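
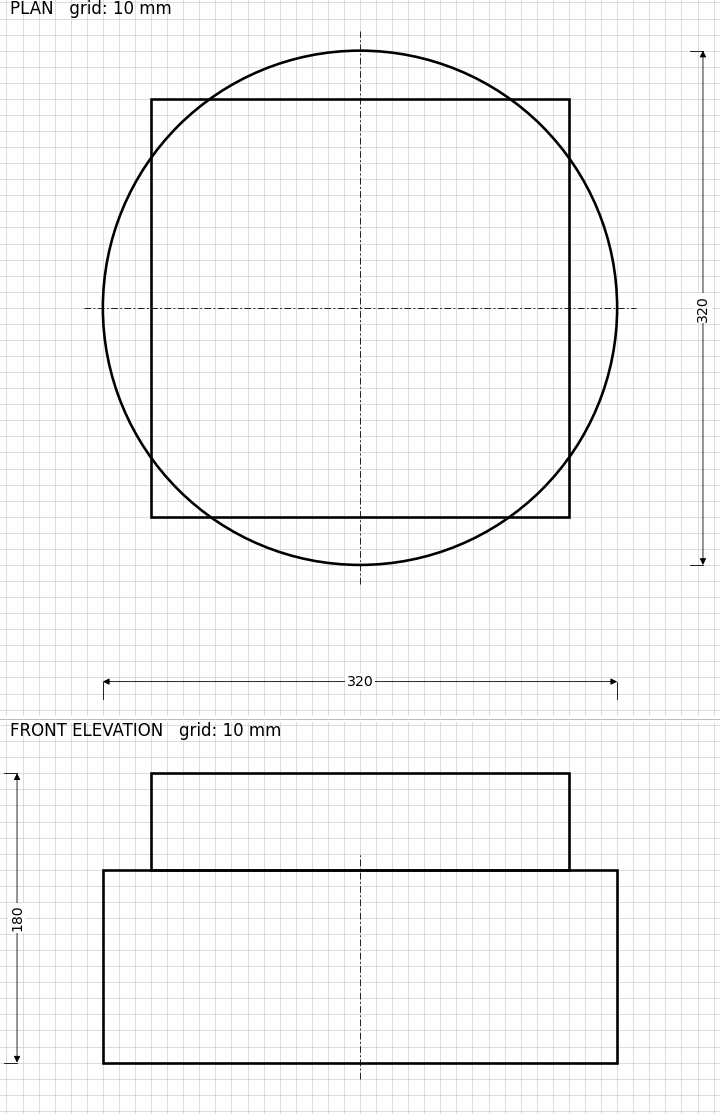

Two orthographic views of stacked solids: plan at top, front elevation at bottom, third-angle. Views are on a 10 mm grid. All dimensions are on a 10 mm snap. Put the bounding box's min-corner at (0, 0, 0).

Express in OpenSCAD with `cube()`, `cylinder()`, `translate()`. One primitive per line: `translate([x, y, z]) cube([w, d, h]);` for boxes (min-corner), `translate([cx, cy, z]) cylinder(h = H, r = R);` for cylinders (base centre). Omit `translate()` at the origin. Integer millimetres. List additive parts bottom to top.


translate([160, 160, 0]) cylinder(h = 120, r = 160);
translate([30, 30, 120]) cube([260, 260, 60]);


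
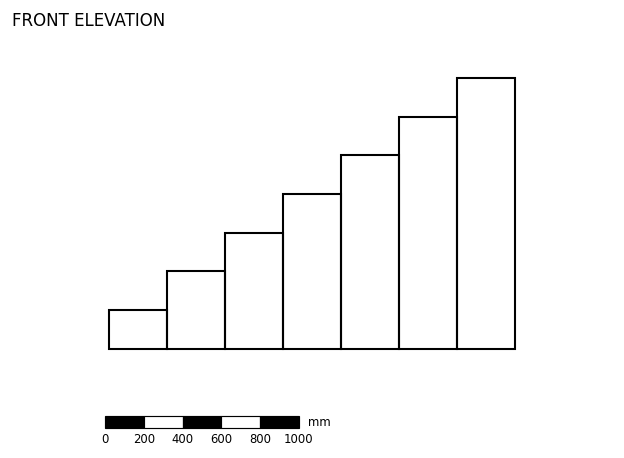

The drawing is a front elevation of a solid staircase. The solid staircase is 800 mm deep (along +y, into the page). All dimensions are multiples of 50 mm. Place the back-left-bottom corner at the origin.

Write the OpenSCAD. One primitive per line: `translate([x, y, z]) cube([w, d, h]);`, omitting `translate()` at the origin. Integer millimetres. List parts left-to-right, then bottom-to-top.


cube([300, 800, 200]);
translate([300, 0, 0]) cube([300, 800, 400]);
translate([600, 0, 0]) cube([300, 800, 600]);
translate([900, 0, 0]) cube([300, 800, 800]);
translate([1200, 0, 0]) cube([300, 800, 1000]);
translate([1500, 0, 0]) cube([300, 800, 1200]);
translate([1800, 0, 0]) cube([300, 800, 1400]);


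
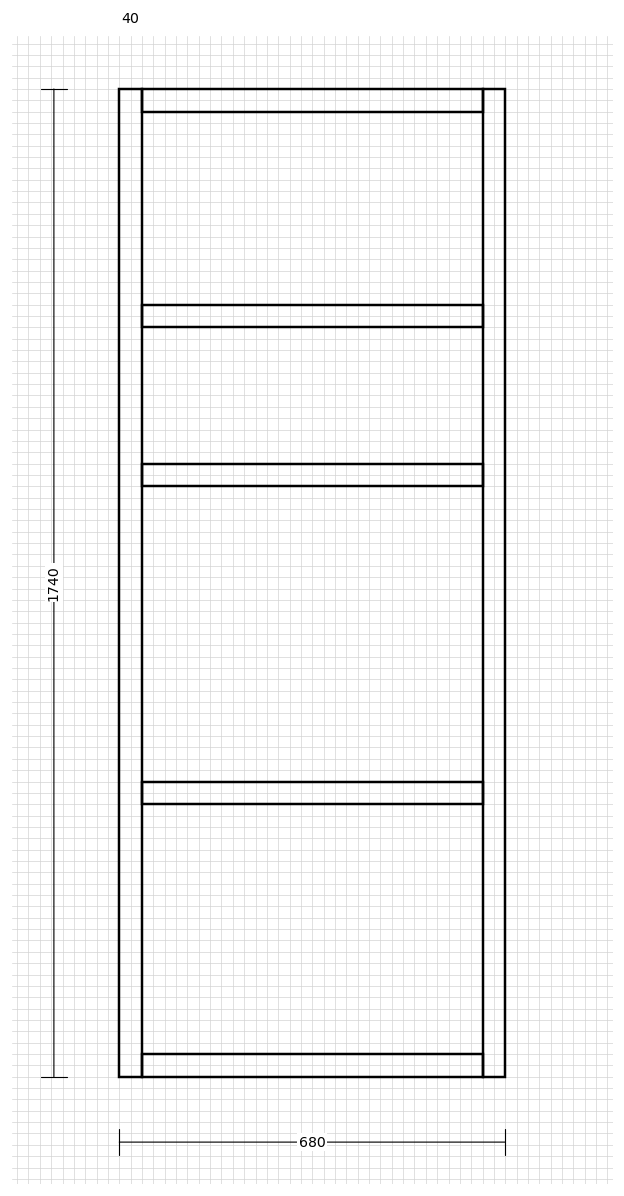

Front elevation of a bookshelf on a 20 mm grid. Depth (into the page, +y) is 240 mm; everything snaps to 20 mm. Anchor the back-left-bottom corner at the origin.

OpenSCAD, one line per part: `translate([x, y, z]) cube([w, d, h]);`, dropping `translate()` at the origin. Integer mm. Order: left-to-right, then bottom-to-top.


cube([40, 240, 1740]);
translate([40, 0, 0]) cube([600, 240, 40]);
translate([40, 0, 480]) cube([600, 240, 40]);
translate([40, 0, 1040]) cube([600, 240, 40]);
translate([40, 0, 1320]) cube([600, 240, 40]);
translate([40, 0, 1700]) cube([600, 240, 40]);
translate([640, 0, 0]) cube([40, 240, 1740]);


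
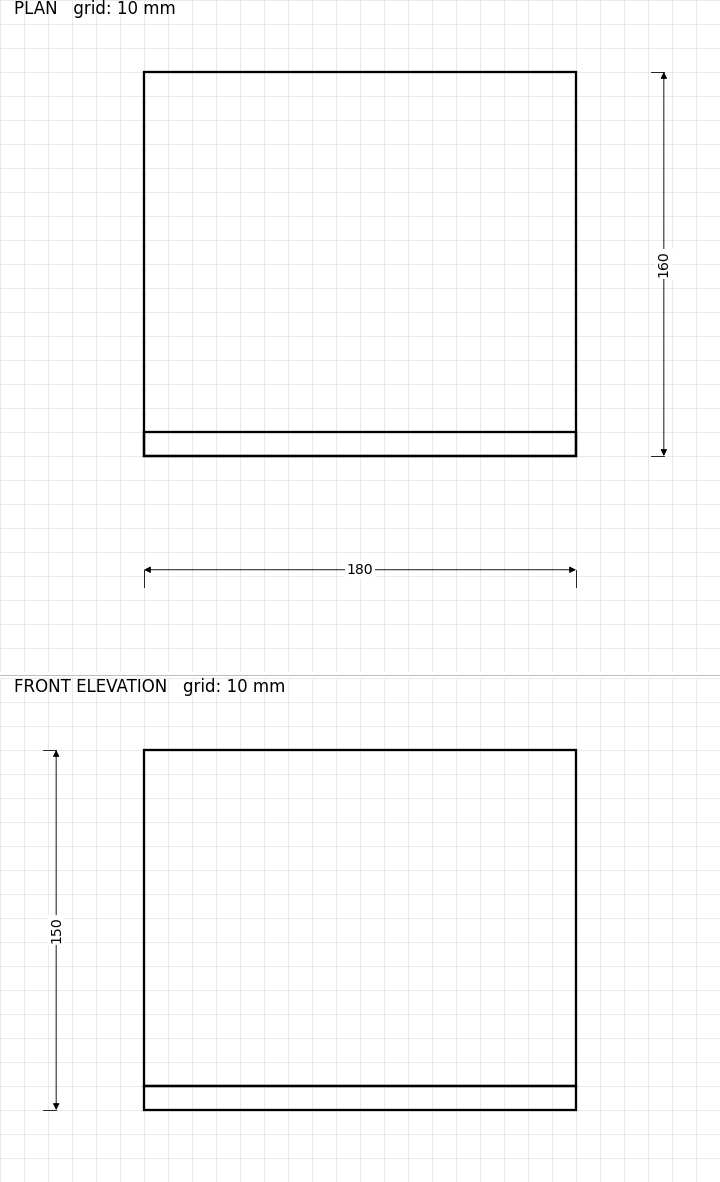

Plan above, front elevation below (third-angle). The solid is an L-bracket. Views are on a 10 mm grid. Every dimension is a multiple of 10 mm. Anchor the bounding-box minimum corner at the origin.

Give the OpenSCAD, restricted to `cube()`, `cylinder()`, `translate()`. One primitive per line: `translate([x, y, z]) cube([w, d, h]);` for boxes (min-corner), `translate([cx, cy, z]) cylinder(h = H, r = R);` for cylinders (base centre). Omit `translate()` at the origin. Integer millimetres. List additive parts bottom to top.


cube([180, 160, 10]);
translate([0, 0, 10]) cube([180, 10, 140]);


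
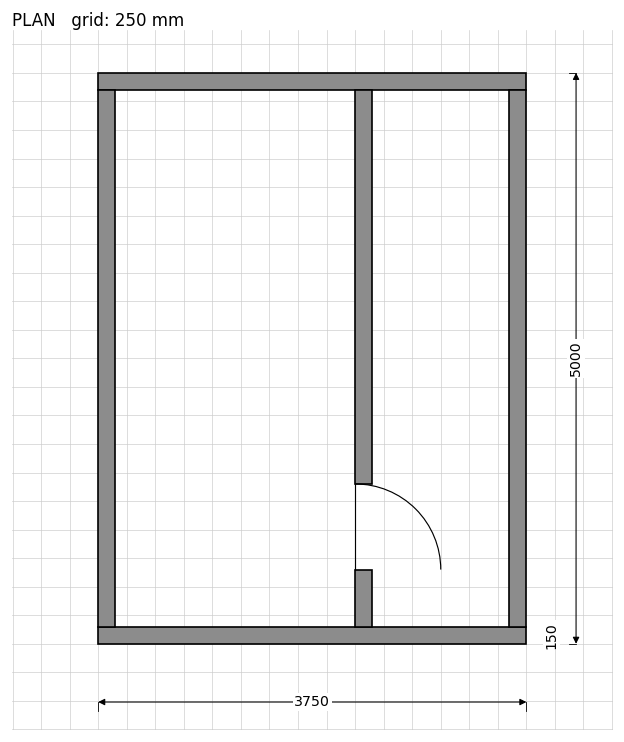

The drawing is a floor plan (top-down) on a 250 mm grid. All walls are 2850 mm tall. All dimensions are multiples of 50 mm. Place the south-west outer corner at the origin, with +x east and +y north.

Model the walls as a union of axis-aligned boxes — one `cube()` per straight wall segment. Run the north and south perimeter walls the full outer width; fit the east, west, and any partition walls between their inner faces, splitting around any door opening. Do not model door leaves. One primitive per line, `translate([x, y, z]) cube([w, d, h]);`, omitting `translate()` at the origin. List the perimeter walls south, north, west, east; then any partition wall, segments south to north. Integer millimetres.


cube([3750, 150, 2850]);
translate([0, 4850, 0]) cube([3750, 150, 2850]);
translate([0, 150, 0]) cube([150, 4700, 2850]);
translate([3600, 150, 0]) cube([150, 4700, 2850]);
translate([2250, 150, 0]) cube([150, 500, 2850]);
translate([2250, 1400, 0]) cube([150, 3450, 2850]);


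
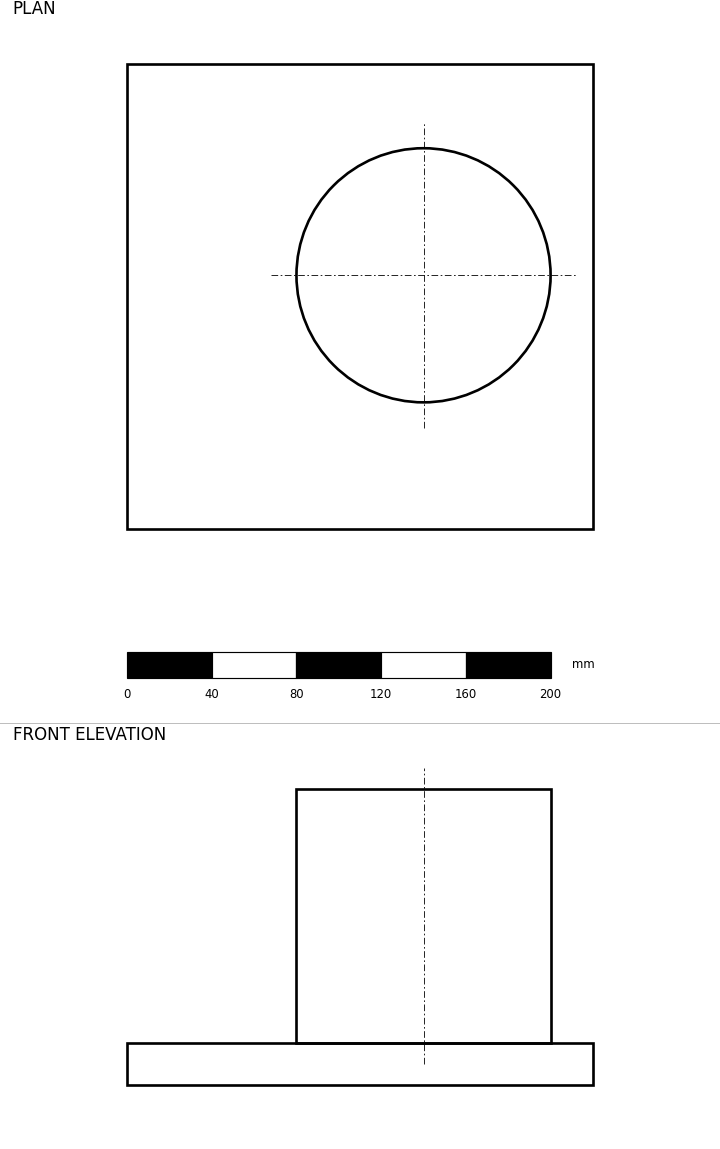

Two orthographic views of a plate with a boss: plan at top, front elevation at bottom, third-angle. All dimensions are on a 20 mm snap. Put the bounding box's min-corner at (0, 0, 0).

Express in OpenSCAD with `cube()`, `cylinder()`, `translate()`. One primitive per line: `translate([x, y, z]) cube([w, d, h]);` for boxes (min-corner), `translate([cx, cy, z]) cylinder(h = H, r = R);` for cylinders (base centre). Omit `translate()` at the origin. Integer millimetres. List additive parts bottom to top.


cube([220, 220, 20]);
translate([140, 120, 20]) cylinder(h = 120, r = 60);


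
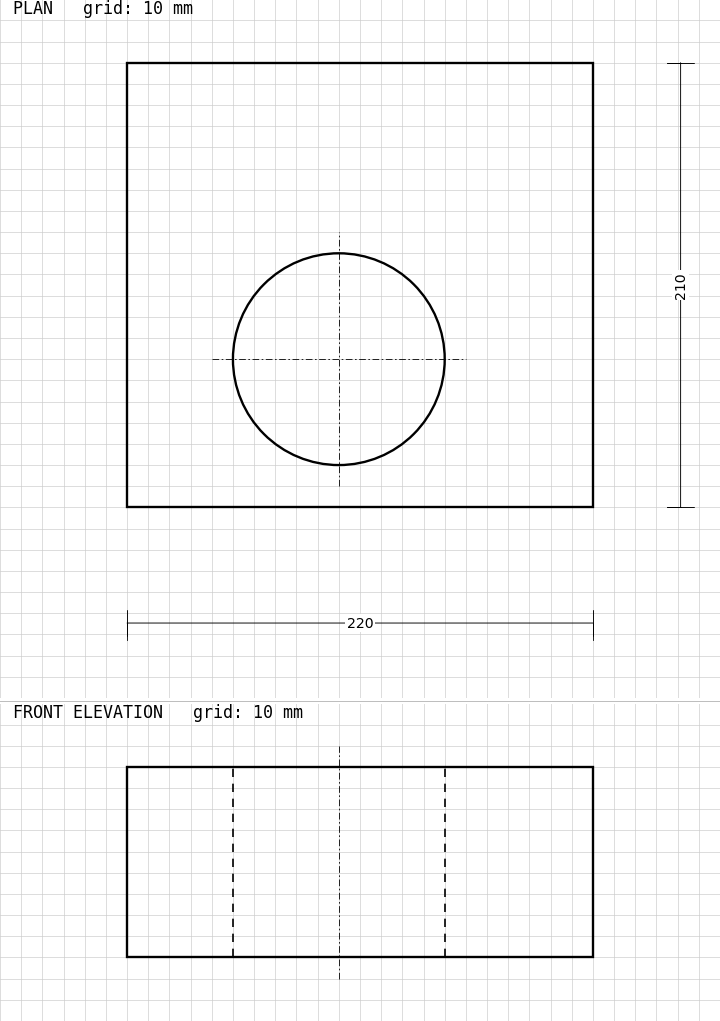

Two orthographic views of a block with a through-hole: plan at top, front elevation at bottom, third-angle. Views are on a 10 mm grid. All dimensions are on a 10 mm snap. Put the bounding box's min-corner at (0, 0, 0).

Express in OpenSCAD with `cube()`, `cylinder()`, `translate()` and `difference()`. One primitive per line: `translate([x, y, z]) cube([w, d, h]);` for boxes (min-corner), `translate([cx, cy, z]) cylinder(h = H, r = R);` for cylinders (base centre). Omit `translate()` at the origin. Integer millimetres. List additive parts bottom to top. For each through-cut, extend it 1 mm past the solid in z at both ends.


difference() {
  cube([220, 210, 90]);
  translate([100, 70, -1]) cylinder(h = 92, r = 50);
}


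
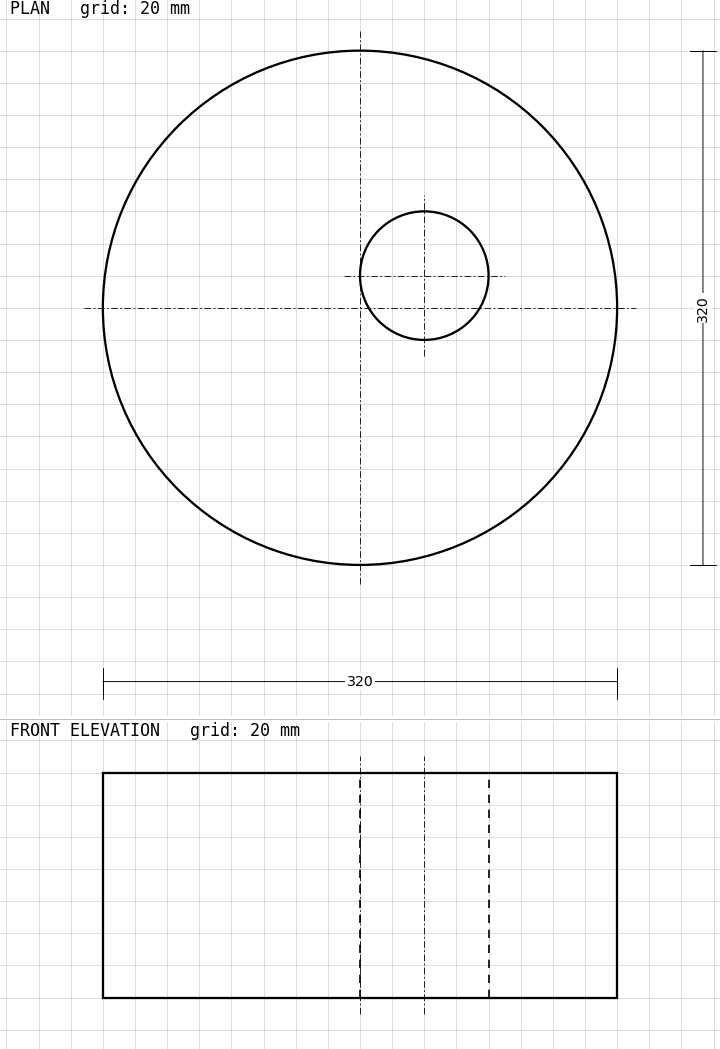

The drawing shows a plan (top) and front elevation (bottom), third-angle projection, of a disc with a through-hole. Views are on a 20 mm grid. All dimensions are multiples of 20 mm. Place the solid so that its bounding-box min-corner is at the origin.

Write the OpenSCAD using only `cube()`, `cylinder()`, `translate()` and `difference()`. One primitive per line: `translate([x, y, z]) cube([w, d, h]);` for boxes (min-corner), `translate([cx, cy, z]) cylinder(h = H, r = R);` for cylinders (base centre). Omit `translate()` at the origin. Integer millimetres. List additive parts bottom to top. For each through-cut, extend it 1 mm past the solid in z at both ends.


difference() {
  translate([160, 160, 0]) cylinder(h = 140, r = 160);
  translate([200, 180, -1]) cylinder(h = 142, r = 40);
}


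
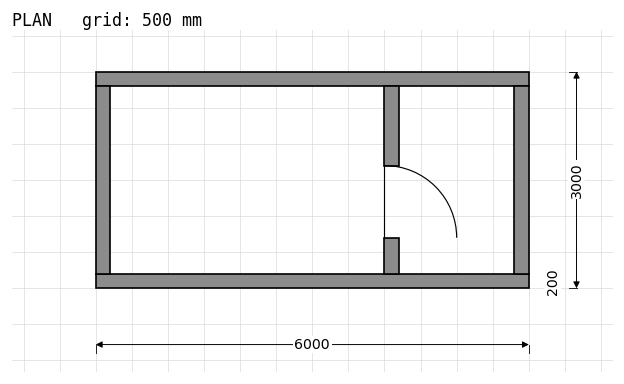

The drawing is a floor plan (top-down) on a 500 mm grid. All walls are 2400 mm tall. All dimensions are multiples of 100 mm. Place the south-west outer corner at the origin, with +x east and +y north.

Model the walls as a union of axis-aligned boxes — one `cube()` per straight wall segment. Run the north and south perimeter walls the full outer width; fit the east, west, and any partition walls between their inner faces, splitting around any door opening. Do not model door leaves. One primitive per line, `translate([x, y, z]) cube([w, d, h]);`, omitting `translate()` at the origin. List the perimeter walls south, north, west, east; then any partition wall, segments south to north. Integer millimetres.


cube([6000, 200, 2400]);
translate([0, 2800, 0]) cube([6000, 200, 2400]);
translate([0, 200, 0]) cube([200, 2600, 2400]);
translate([5800, 200, 0]) cube([200, 2600, 2400]);
translate([4000, 200, 0]) cube([200, 500, 2400]);
translate([4000, 1700, 0]) cube([200, 1100, 2400]);


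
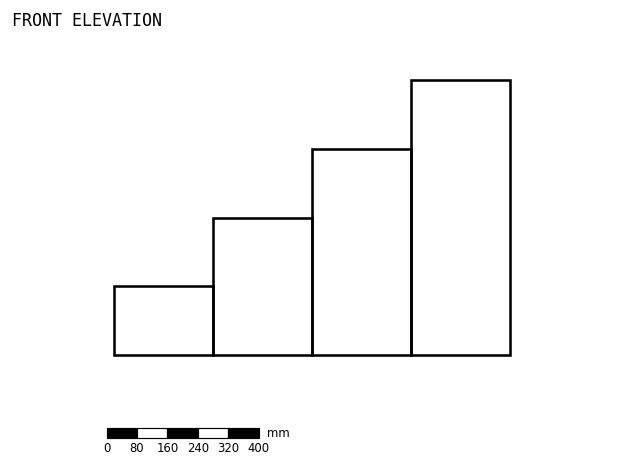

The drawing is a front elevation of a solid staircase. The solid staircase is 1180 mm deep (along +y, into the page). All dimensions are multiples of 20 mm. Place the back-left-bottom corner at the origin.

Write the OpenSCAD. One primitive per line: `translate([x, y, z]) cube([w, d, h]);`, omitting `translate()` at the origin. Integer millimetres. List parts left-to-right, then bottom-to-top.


cube([260, 1180, 180]);
translate([260, 0, 0]) cube([260, 1180, 360]);
translate([520, 0, 0]) cube([260, 1180, 540]);
translate([780, 0, 0]) cube([260, 1180, 720]);


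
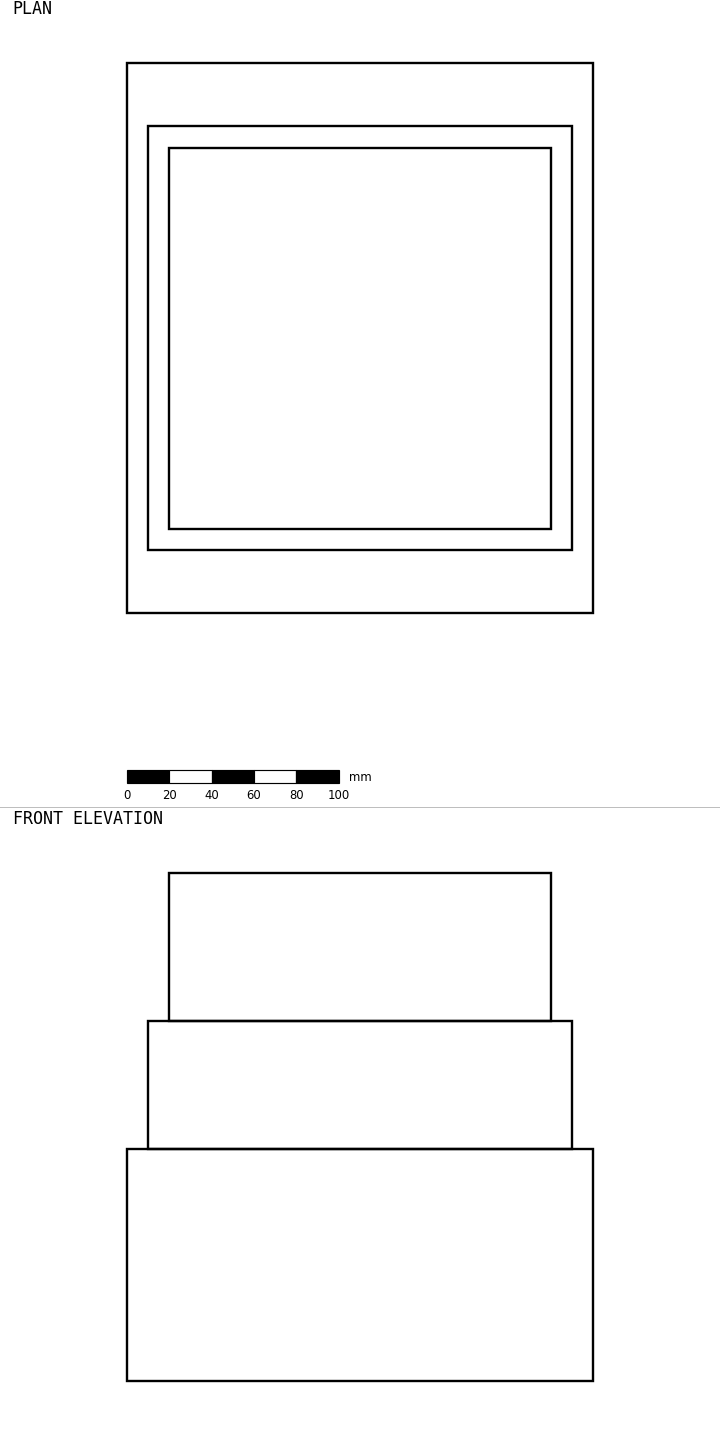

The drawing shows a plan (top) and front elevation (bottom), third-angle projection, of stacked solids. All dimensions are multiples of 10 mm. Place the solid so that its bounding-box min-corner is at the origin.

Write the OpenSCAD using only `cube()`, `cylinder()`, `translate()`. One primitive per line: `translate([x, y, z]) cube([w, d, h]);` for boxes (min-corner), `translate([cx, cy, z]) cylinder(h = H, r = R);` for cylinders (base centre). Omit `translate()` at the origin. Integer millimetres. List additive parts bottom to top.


cube([220, 260, 110]);
translate([10, 30, 110]) cube([200, 200, 60]);
translate([20, 40, 170]) cube([180, 180, 70]);


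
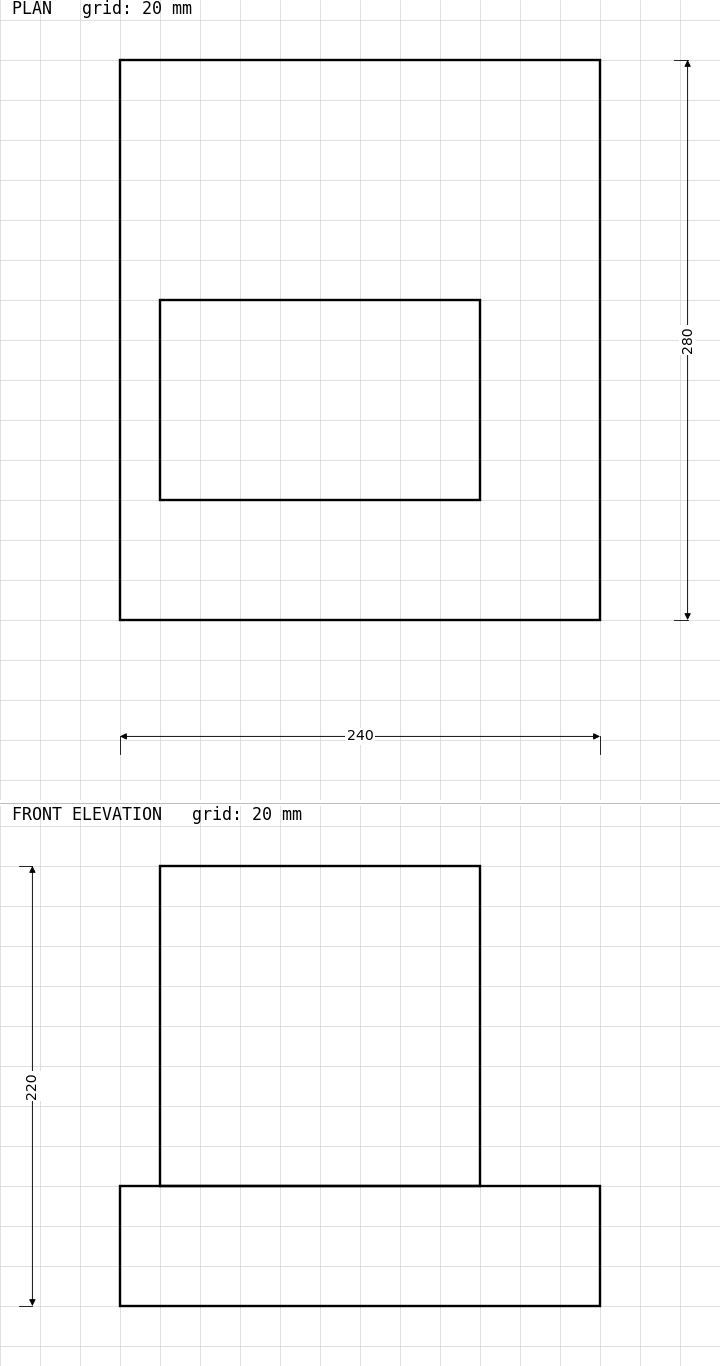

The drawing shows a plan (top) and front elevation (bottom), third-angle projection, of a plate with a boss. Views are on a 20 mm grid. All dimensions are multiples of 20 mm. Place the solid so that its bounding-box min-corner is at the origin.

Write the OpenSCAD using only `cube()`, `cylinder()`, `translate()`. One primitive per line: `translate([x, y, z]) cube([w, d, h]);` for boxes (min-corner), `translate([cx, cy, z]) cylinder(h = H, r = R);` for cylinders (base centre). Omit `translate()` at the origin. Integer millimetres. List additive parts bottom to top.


cube([240, 280, 60]);
translate([20, 60, 60]) cube([160, 100, 160]);


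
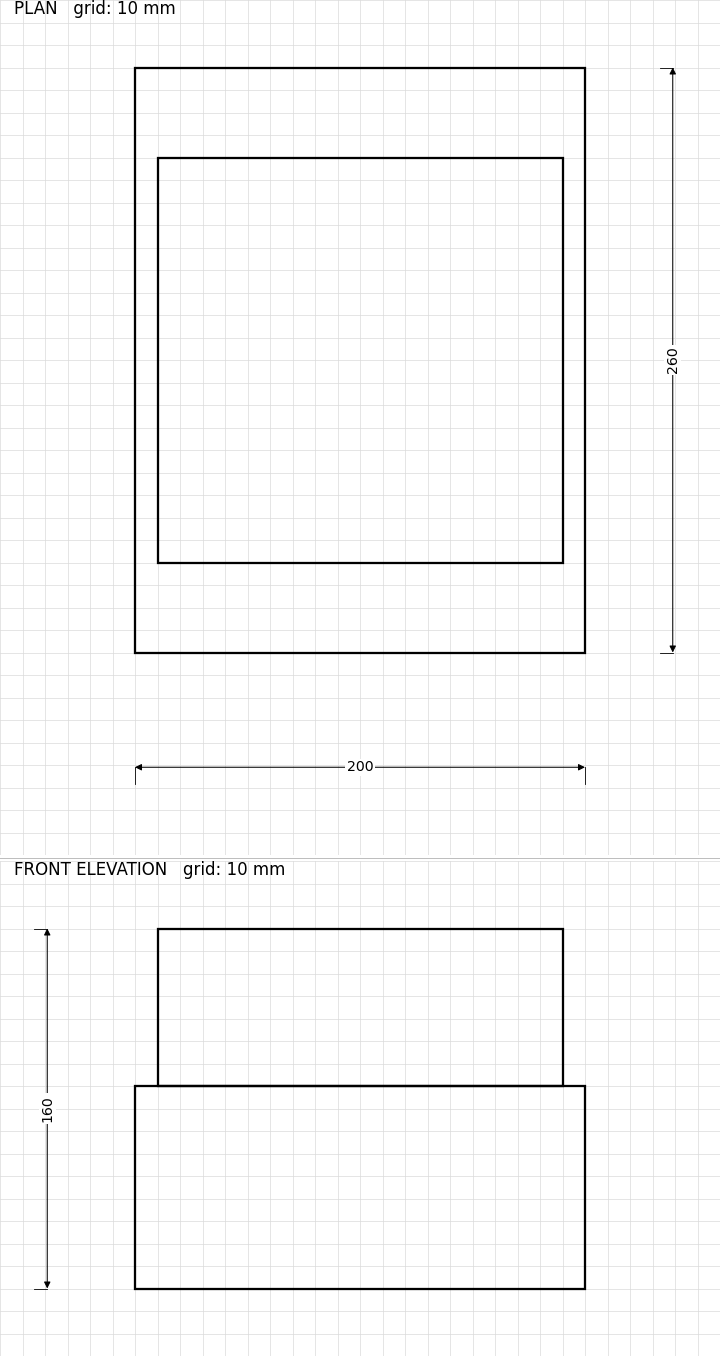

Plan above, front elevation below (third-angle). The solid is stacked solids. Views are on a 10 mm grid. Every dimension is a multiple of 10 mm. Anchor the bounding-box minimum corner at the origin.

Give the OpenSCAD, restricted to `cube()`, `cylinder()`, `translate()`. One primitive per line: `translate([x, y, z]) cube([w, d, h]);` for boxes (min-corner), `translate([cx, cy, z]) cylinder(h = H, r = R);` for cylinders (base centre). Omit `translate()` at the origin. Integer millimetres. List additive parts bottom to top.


cube([200, 260, 90]);
translate([10, 40, 90]) cube([180, 180, 70]);


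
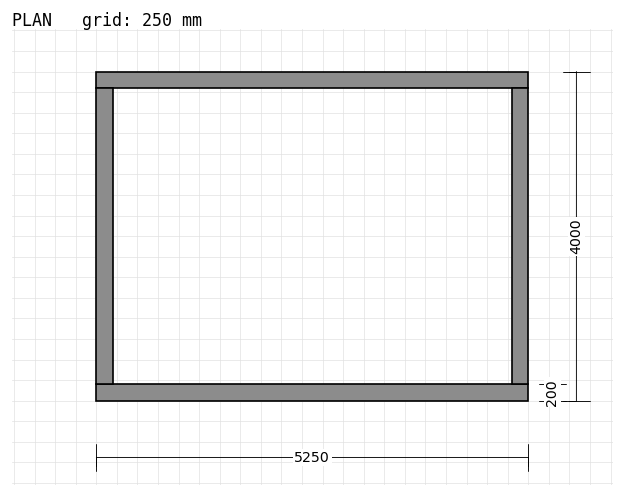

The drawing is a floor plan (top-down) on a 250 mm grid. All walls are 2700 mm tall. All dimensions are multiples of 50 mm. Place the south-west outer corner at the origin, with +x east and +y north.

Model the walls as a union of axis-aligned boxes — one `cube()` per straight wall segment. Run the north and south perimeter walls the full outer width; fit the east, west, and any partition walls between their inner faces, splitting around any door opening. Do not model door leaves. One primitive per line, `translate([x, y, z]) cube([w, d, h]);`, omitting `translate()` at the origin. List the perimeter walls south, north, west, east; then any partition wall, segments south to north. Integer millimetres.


cube([5250, 200, 2700]);
translate([0, 3800, 0]) cube([5250, 200, 2700]);
translate([0, 200, 0]) cube([200, 3600, 2700]);
translate([5050, 200, 0]) cube([200, 3600, 2700]);


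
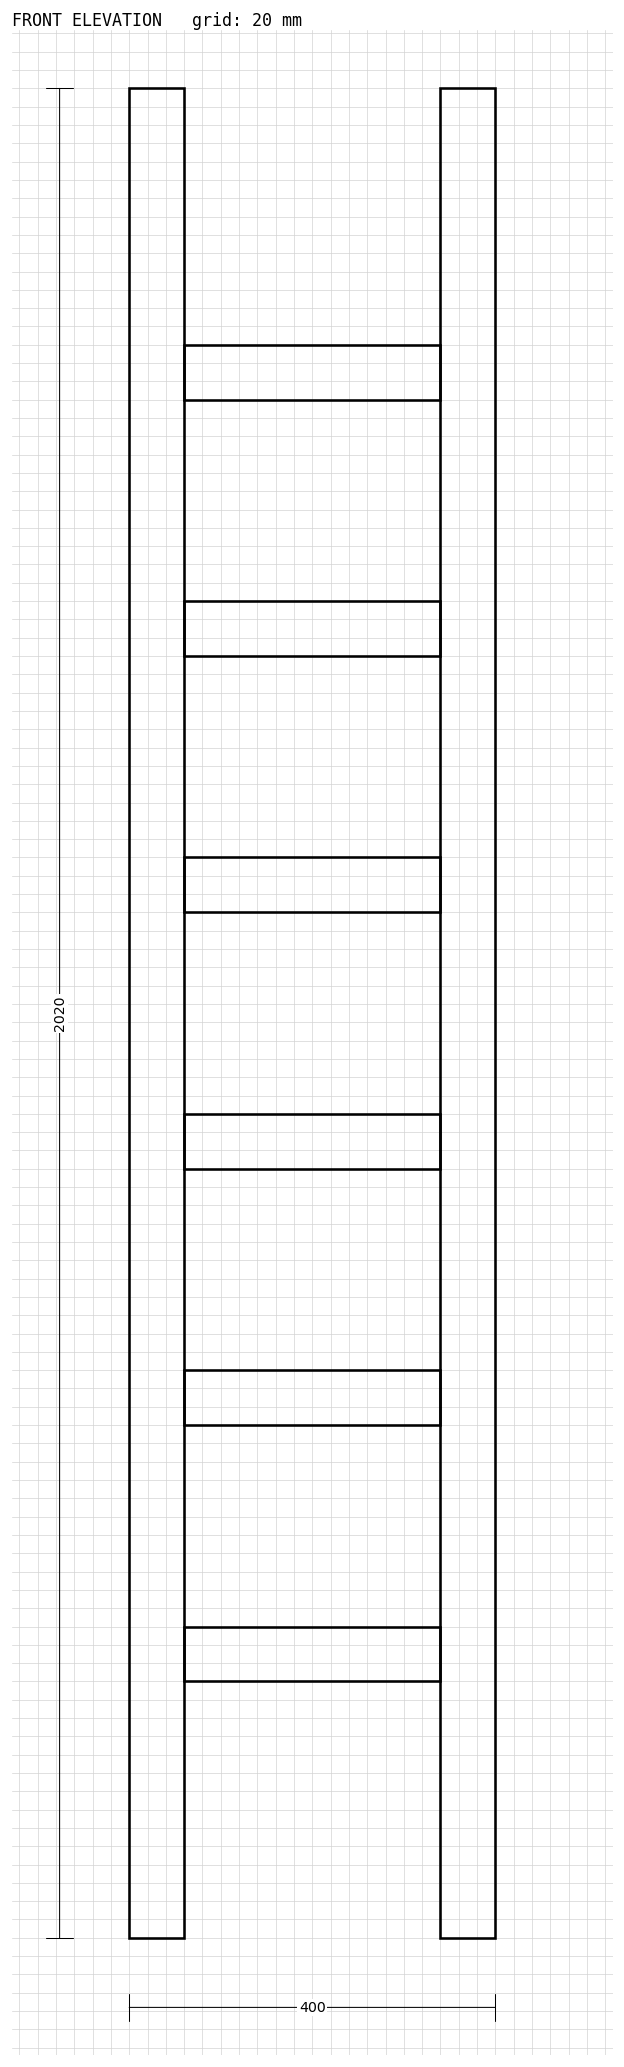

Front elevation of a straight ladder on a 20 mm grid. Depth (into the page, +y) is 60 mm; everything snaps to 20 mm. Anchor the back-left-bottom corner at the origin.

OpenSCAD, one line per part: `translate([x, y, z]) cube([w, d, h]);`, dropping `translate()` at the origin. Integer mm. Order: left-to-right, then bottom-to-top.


cube([60, 60, 2020]);
translate([60, 0, 280]) cube([280, 60, 60]);
translate([60, 0, 560]) cube([280, 60, 60]);
translate([60, 0, 840]) cube([280, 60, 60]);
translate([60, 0, 1120]) cube([280, 60, 60]);
translate([60, 0, 1400]) cube([280, 60, 60]);
translate([60, 0, 1680]) cube([280, 60, 60]);
translate([340, 0, 0]) cube([60, 60, 2020]);


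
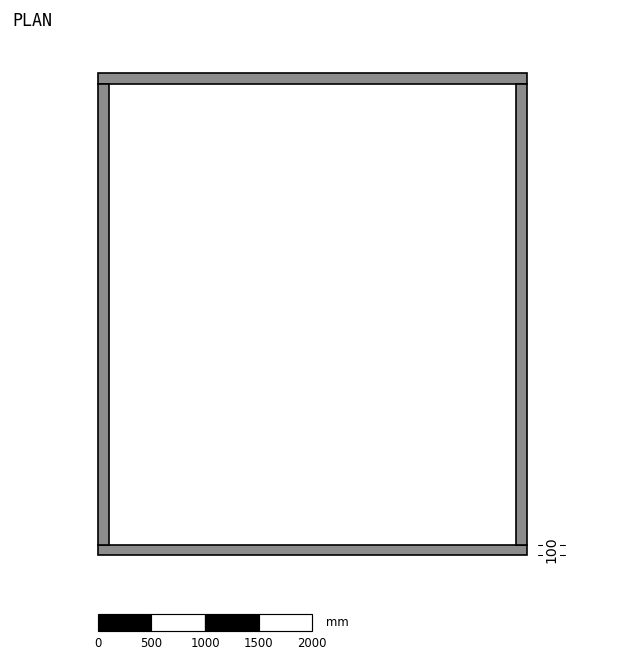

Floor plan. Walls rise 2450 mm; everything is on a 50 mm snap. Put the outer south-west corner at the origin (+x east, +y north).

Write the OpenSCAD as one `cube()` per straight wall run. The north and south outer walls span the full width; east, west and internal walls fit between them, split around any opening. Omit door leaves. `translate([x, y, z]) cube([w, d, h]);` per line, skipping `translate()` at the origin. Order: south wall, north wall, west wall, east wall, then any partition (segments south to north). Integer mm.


cube([4000, 100, 2450]);
translate([0, 4400, 0]) cube([4000, 100, 2450]);
translate([0, 100, 0]) cube([100, 4300, 2450]);
translate([3900, 100, 0]) cube([100, 4300, 2450]);


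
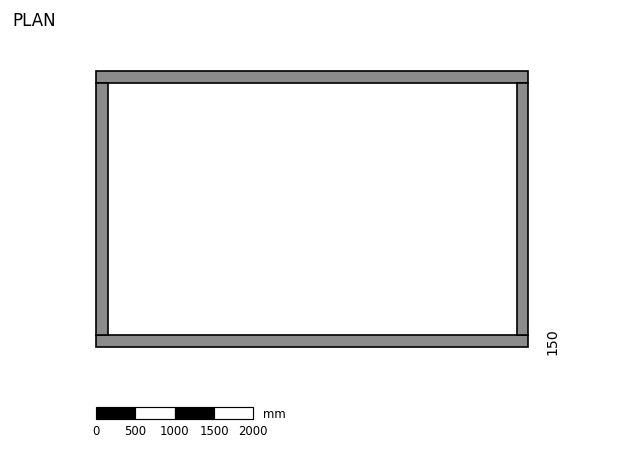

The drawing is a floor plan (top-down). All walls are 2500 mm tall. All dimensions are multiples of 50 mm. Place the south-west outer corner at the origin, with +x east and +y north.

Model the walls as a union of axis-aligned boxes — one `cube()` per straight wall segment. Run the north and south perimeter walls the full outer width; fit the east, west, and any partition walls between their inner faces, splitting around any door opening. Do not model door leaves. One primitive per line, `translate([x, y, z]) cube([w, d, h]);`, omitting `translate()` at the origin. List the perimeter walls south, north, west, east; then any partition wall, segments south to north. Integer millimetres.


cube([5500, 150, 2500]);
translate([0, 3350, 0]) cube([5500, 150, 2500]);
translate([0, 150, 0]) cube([150, 3200, 2500]);
translate([5350, 150, 0]) cube([150, 3200, 2500]);


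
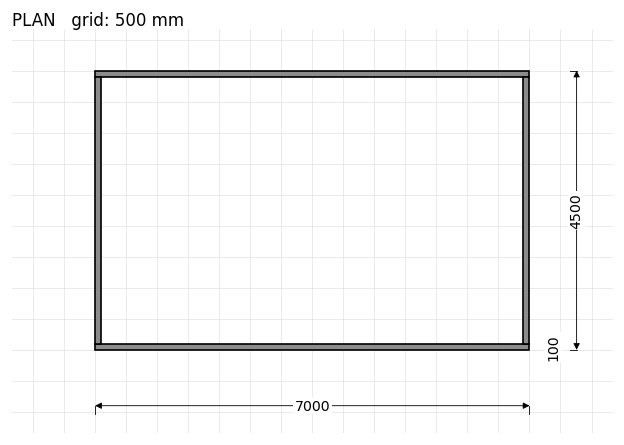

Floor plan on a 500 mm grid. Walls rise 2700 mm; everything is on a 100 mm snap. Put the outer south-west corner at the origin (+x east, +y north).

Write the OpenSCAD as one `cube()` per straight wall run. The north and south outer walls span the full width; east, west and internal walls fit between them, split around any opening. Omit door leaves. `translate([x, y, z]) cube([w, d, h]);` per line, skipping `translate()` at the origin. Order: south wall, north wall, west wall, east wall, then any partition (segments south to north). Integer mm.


cube([7000, 100, 2700]);
translate([0, 4400, 0]) cube([7000, 100, 2700]);
translate([0, 100, 0]) cube([100, 4300, 2700]);
translate([6900, 100, 0]) cube([100, 4300, 2700]);


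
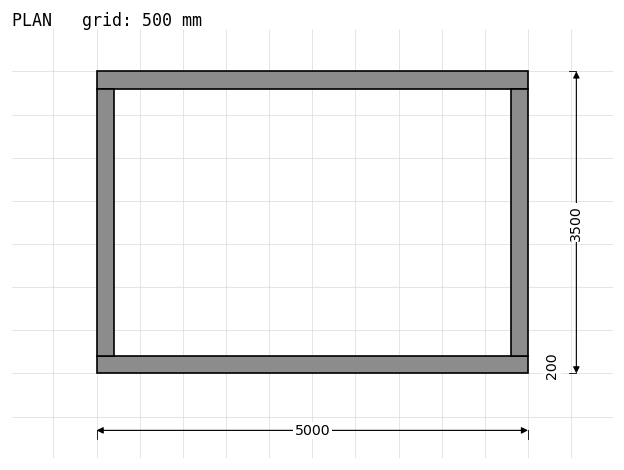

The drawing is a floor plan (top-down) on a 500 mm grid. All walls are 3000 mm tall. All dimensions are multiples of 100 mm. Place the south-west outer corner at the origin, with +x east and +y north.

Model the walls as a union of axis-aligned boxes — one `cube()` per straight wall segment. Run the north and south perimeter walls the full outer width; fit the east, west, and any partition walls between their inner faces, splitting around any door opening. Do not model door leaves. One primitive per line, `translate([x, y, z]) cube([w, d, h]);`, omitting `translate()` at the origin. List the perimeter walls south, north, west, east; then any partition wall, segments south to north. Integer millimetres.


cube([5000, 200, 3000]);
translate([0, 3300, 0]) cube([5000, 200, 3000]);
translate([0, 200, 0]) cube([200, 3100, 3000]);
translate([4800, 200, 0]) cube([200, 3100, 3000]);


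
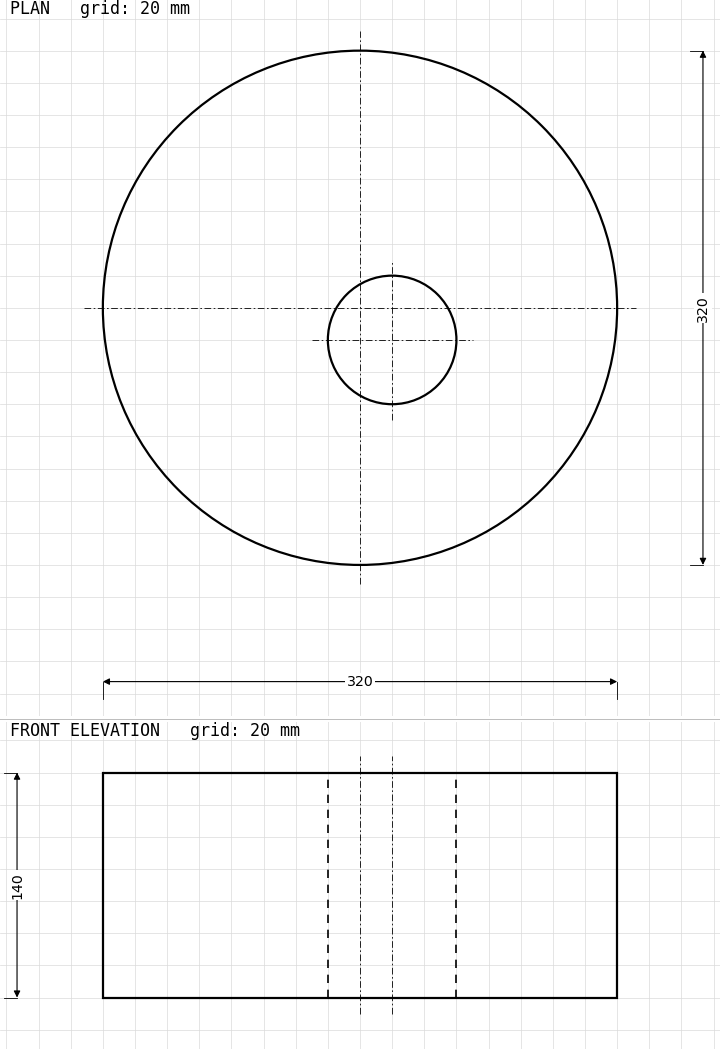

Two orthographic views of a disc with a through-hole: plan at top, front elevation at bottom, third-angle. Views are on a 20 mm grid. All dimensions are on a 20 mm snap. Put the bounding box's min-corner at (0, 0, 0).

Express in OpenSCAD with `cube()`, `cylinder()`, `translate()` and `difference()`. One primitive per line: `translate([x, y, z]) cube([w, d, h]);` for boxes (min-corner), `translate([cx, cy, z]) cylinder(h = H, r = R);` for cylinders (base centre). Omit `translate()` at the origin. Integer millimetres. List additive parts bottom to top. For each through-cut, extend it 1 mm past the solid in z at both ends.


difference() {
  translate([160, 160, 0]) cylinder(h = 140, r = 160);
  translate([180, 140, -1]) cylinder(h = 142, r = 40);
}


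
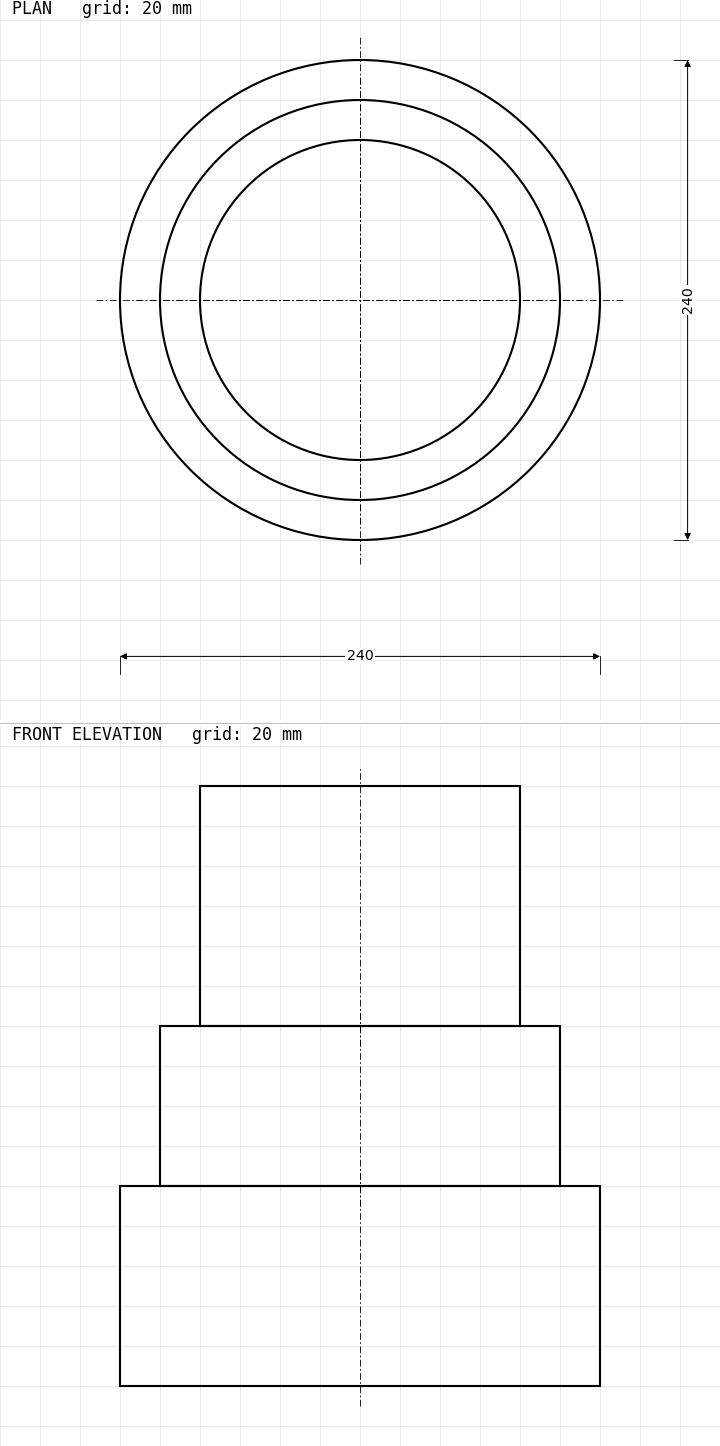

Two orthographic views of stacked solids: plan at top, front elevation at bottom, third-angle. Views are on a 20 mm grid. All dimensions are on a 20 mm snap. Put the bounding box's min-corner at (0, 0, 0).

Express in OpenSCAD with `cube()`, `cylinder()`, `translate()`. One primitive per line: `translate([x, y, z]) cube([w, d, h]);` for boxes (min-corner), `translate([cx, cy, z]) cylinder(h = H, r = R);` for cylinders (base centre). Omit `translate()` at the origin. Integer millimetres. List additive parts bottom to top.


translate([120, 120, 0]) cylinder(h = 100, r = 120);
translate([120, 120, 100]) cylinder(h = 80, r = 100);
translate([120, 120, 180]) cylinder(h = 120, r = 80);


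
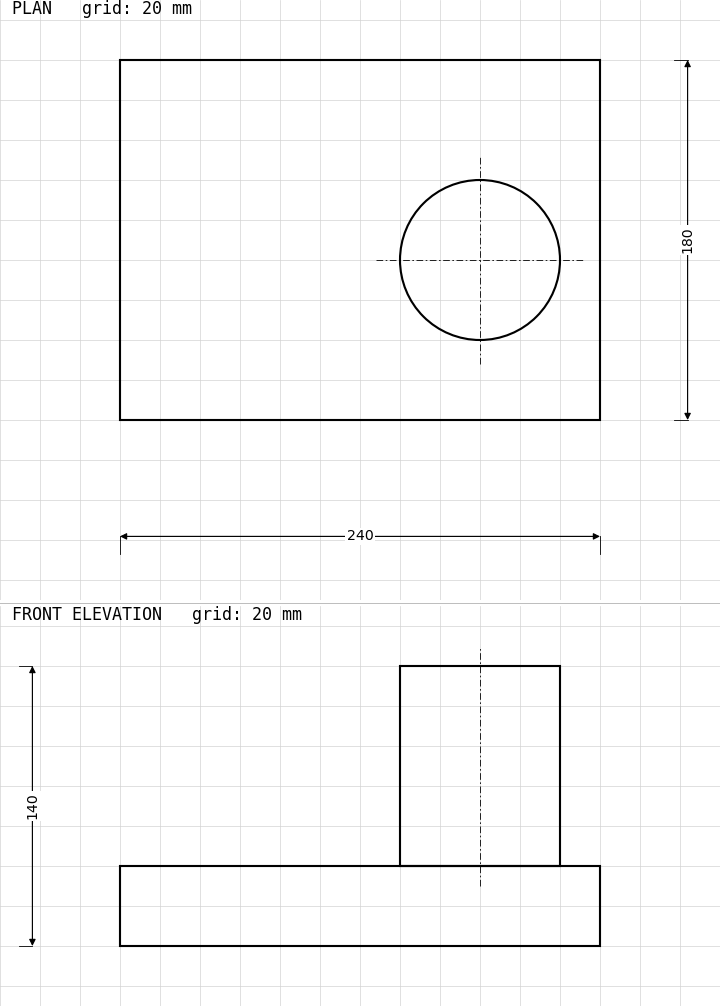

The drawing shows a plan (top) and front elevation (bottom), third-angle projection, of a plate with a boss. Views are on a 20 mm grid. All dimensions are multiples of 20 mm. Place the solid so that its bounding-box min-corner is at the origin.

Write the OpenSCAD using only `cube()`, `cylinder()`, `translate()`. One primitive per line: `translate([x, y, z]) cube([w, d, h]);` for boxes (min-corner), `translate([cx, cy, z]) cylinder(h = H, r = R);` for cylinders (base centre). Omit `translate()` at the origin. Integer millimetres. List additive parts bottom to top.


cube([240, 180, 40]);
translate([180, 80, 40]) cylinder(h = 100, r = 40);


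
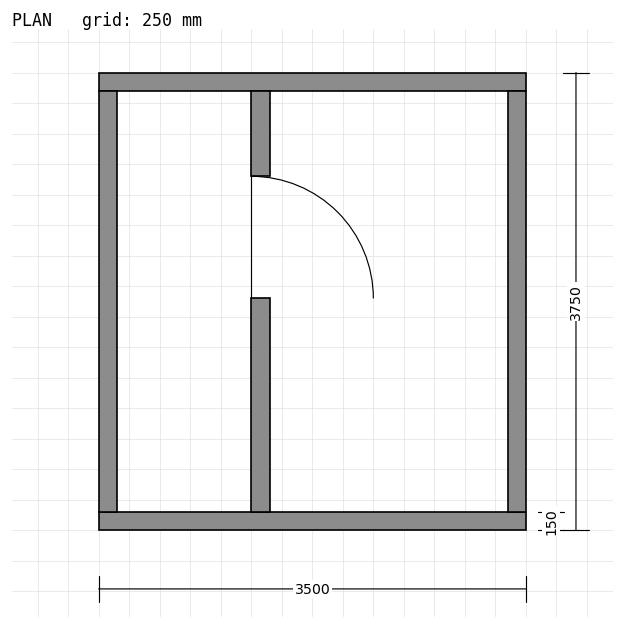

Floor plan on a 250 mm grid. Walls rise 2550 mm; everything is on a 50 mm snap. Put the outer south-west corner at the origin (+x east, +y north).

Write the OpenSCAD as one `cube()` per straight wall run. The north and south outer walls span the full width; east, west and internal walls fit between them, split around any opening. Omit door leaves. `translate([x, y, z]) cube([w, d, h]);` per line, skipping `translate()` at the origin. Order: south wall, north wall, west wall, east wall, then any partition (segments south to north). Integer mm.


cube([3500, 150, 2550]);
translate([0, 3600, 0]) cube([3500, 150, 2550]);
translate([0, 150, 0]) cube([150, 3450, 2550]);
translate([3350, 150, 0]) cube([150, 3450, 2550]);
translate([1250, 150, 0]) cube([150, 1750, 2550]);
translate([1250, 2900, 0]) cube([150, 700, 2550]);


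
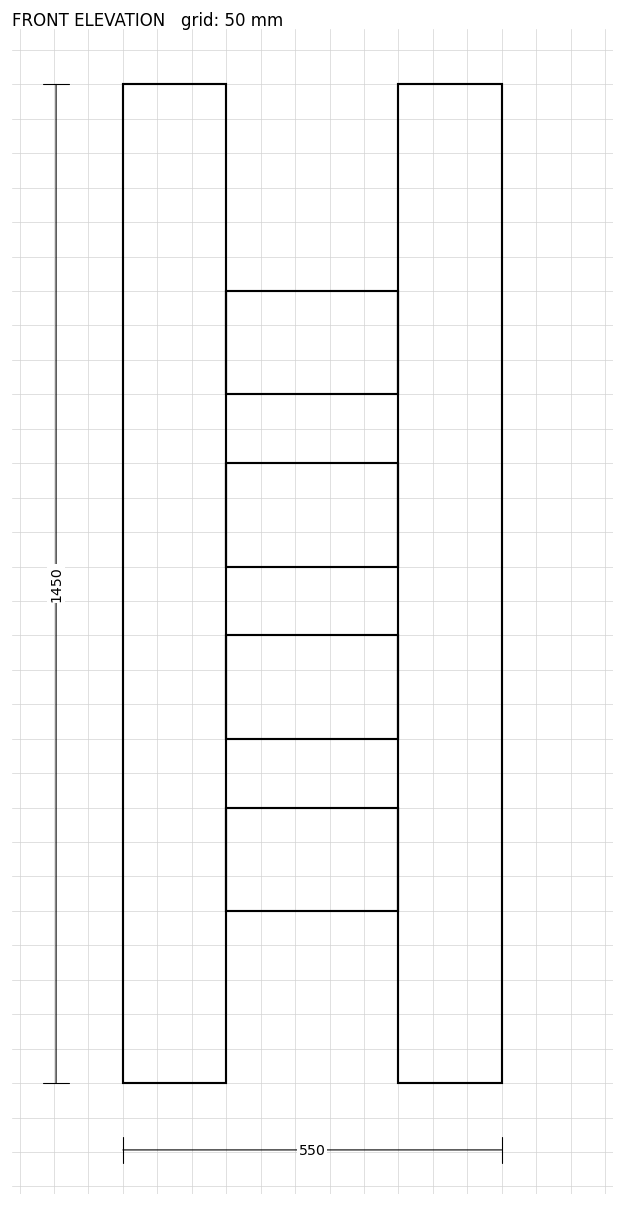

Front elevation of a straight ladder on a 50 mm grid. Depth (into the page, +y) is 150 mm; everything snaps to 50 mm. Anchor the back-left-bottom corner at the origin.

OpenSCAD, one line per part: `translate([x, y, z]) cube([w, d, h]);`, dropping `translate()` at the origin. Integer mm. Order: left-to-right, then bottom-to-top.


cube([150, 150, 1450]);
translate([150, 0, 250]) cube([250, 150, 150]);
translate([150, 0, 500]) cube([250, 150, 150]);
translate([150, 0, 750]) cube([250, 150, 150]);
translate([150, 0, 1000]) cube([250, 150, 150]);
translate([400, 0, 0]) cube([150, 150, 1450]);


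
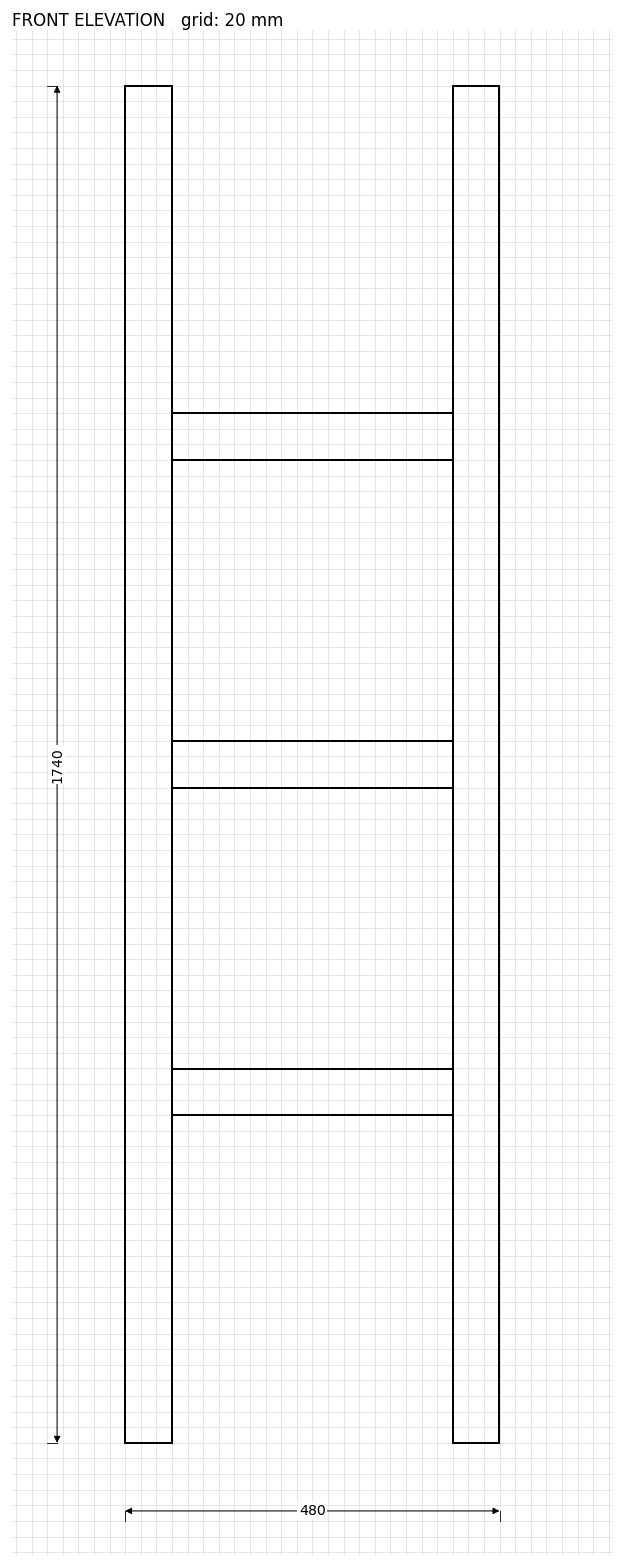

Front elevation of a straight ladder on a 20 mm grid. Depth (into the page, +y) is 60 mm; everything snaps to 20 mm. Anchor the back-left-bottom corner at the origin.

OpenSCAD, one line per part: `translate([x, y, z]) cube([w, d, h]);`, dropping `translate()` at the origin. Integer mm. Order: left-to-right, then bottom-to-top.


cube([60, 60, 1740]);
translate([60, 0, 420]) cube([360, 60, 60]);
translate([60, 0, 840]) cube([360, 60, 60]);
translate([60, 0, 1260]) cube([360, 60, 60]);
translate([420, 0, 0]) cube([60, 60, 1740]);


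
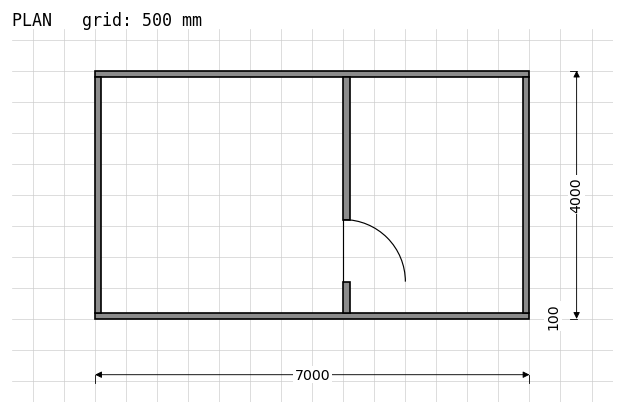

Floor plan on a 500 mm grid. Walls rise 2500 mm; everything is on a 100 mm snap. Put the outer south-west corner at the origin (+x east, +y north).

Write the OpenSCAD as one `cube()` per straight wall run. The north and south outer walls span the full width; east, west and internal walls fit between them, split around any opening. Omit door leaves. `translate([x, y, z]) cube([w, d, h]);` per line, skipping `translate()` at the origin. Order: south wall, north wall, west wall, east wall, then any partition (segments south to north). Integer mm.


cube([7000, 100, 2500]);
translate([0, 3900, 0]) cube([7000, 100, 2500]);
translate([0, 100, 0]) cube([100, 3800, 2500]);
translate([6900, 100, 0]) cube([100, 3800, 2500]);
translate([4000, 100, 0]) cube([100, 500, 2500]);
translate([4000, 1600, 0]) cube([100, 2300, 2500]);


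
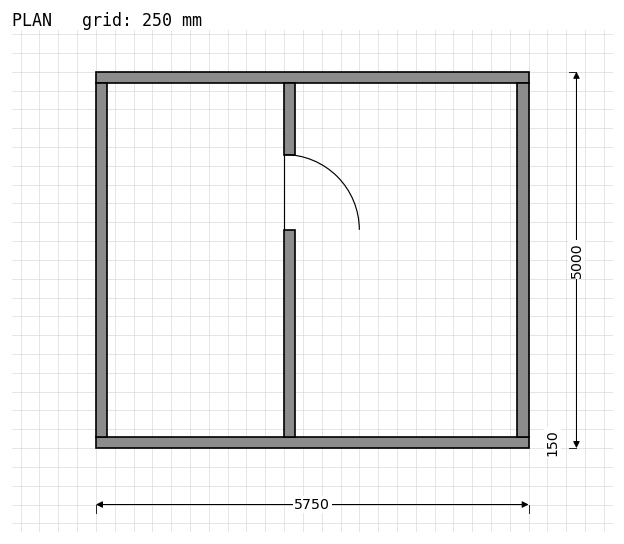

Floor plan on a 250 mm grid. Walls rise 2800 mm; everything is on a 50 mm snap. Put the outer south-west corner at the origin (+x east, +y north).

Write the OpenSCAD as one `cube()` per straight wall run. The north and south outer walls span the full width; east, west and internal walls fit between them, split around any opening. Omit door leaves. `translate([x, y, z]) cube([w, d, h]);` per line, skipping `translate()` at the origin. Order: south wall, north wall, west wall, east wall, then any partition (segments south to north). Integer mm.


cube([5750, 150, 2800]);
translate([0, 4850, 0]) cube([5750, 150, 2800]);
translate([0, 150, 0]) cube([150, 4700, 2800]);
translate([5600, 150, 0]) cube([150, 4700, 2800]);
translate([2500, 150, 0]) cube([150, 2750, 2800]);
translate([2500, 3900, 0]) cube([150, 950, 2800]);


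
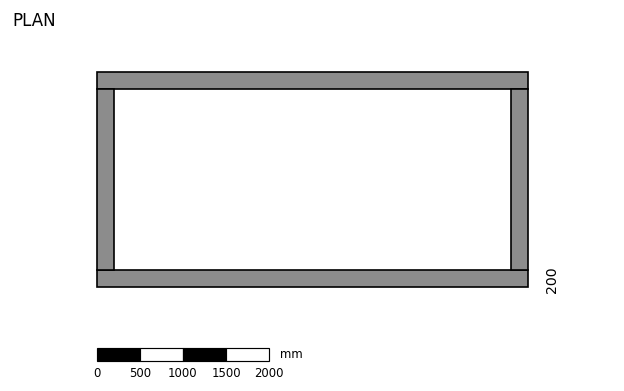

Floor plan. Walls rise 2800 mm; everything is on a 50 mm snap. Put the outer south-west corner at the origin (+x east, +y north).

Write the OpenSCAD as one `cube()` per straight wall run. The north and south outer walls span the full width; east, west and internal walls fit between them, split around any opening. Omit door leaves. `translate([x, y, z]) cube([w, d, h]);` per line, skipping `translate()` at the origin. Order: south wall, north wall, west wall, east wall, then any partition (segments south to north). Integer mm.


cube([5000, 200, 2800]);
translate([0, 2300, 0]) cube([5000, 200, 2800]);
translate([0, 200, 0]) cube([200, 2100, 2800]);
translate([4800, 200, 0]) cube([200, 2100, 2800]);


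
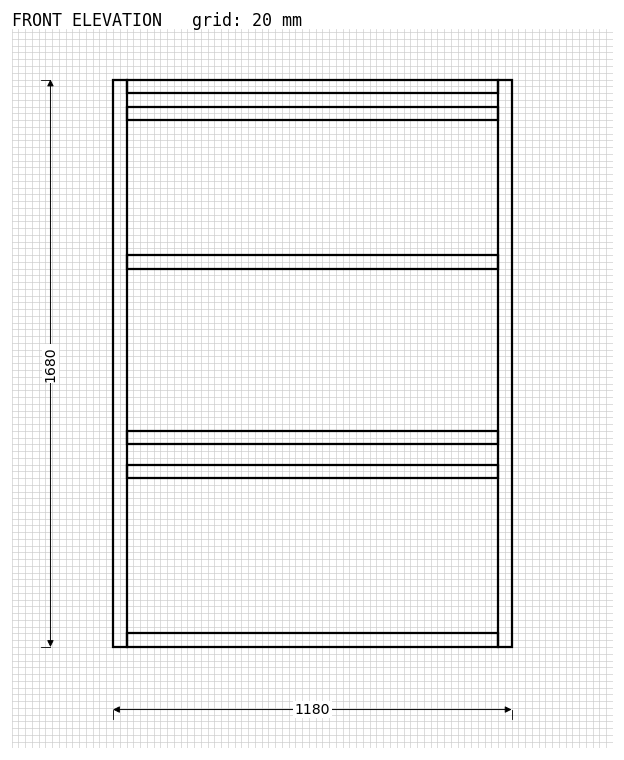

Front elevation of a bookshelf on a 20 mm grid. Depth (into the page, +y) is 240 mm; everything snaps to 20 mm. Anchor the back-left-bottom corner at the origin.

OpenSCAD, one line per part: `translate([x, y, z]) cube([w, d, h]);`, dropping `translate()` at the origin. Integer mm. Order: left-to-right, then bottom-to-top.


cube([40, 240, 1680]);
translate([40, 0, 0]) cube([1100, 240, 40]);
translate([40, 0, 500]) cube([1100, 240, 40]);
translate([40, 0, 600]) cube([1100, 240, 40]);
translate([40, 0, 1120]) cube([1100, 240, 40]);
translate([40, 0, 1560]) cube([1100, 240, 40]);
translate([40, 0, 1640]) cube([1100, 240, 40]);
translate([1140, 0, 0]) cube([40, 240, 1680]);


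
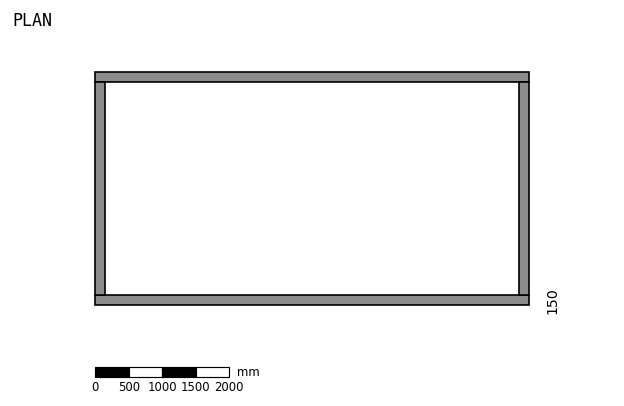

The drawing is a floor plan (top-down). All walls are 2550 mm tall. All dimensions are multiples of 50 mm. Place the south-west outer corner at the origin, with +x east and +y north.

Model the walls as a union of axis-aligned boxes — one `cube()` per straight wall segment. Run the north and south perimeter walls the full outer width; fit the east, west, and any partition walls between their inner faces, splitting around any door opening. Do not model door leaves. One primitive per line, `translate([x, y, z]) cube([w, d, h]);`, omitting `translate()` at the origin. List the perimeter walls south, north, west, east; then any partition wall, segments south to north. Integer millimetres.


cube([6500, 150, 2550]);
translate([0, 3350, 0]) cube([6500, 150, 2550]);
translate([0, 150, 0]) cube([150, 3200, 2550]);
translate([6350, 150, 0]) cube([150, 3200, 2550]);


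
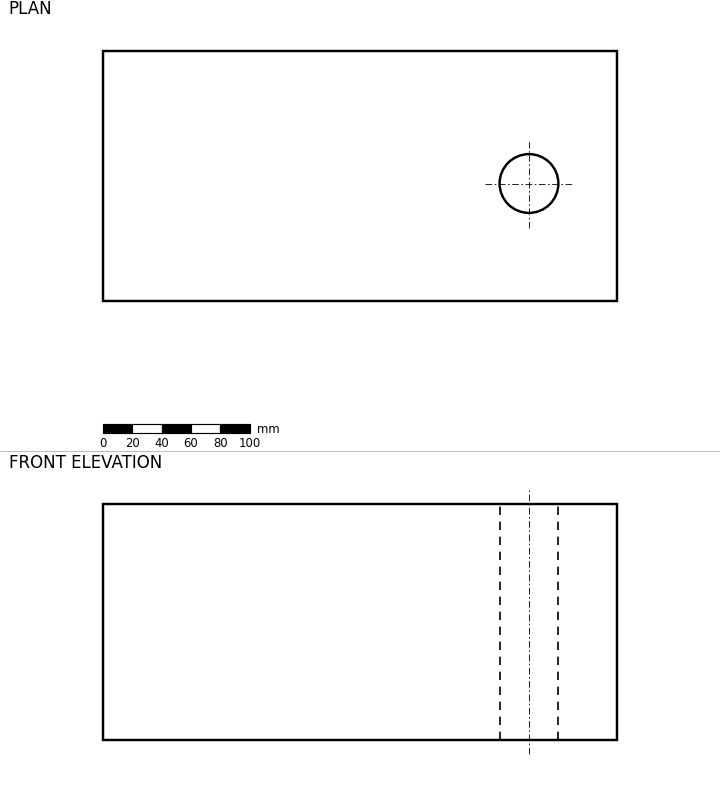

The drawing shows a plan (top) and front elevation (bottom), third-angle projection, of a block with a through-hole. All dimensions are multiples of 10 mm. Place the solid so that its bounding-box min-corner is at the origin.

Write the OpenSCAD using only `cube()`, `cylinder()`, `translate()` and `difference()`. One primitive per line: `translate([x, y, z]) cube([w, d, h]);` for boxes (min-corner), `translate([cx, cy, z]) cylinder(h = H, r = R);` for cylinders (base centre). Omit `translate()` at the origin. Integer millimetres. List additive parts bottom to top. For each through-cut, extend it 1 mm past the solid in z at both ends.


difference() {
  cube([350, 170, 160]);
  translate([290, 80, -1]) cylinder(h = 162, r = 20);
}


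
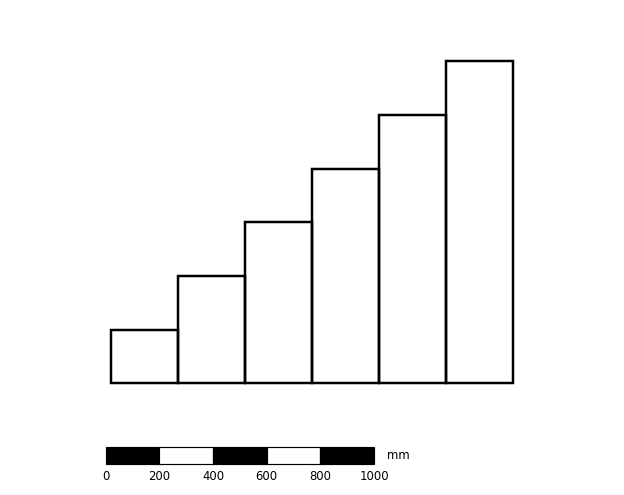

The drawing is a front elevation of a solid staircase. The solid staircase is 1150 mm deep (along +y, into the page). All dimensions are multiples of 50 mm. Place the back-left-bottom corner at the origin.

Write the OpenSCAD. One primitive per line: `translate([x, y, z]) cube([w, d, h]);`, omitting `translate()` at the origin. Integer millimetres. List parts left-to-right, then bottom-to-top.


cube([250, 1150, 200]);
translate([250, 0, 0]) cube([250, 1150, 400]);
translate([500, 0, 0]) cube([250, 1150, 600]);
translate([750, 0, 0]) cube([250, 1150, 800]);
translate([1000, 0, 0]) cube([250, 1150, 1000]);
translate([1250, 0, 0]) cube([250, 1150, 1200]);


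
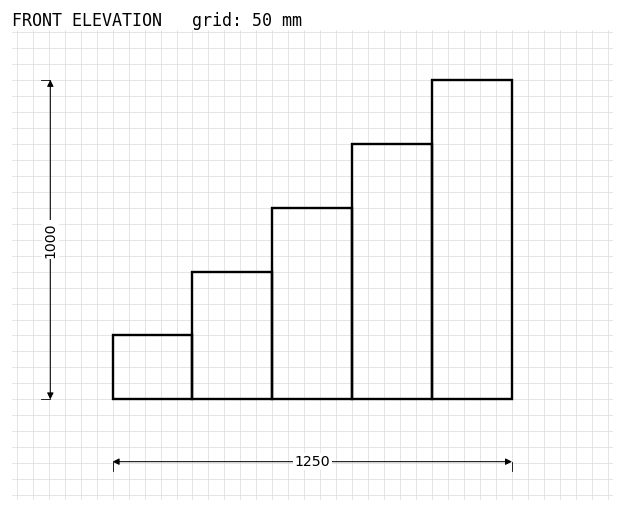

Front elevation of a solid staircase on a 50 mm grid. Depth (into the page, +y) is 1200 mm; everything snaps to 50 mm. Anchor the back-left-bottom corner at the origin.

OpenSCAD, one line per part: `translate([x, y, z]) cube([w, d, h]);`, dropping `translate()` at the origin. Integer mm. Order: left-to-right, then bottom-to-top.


cube([250, 1200, 200]);
translate([250, 0, 0]) cube([250, 1200, 400]);
translate([500, 0, 0]) cube([250, 1200, 600]);
translate([750, 0, 0]) cube([250, 1200, 800]);
translate([1000, 0, 0]) cube([250, 1200, 1000]);


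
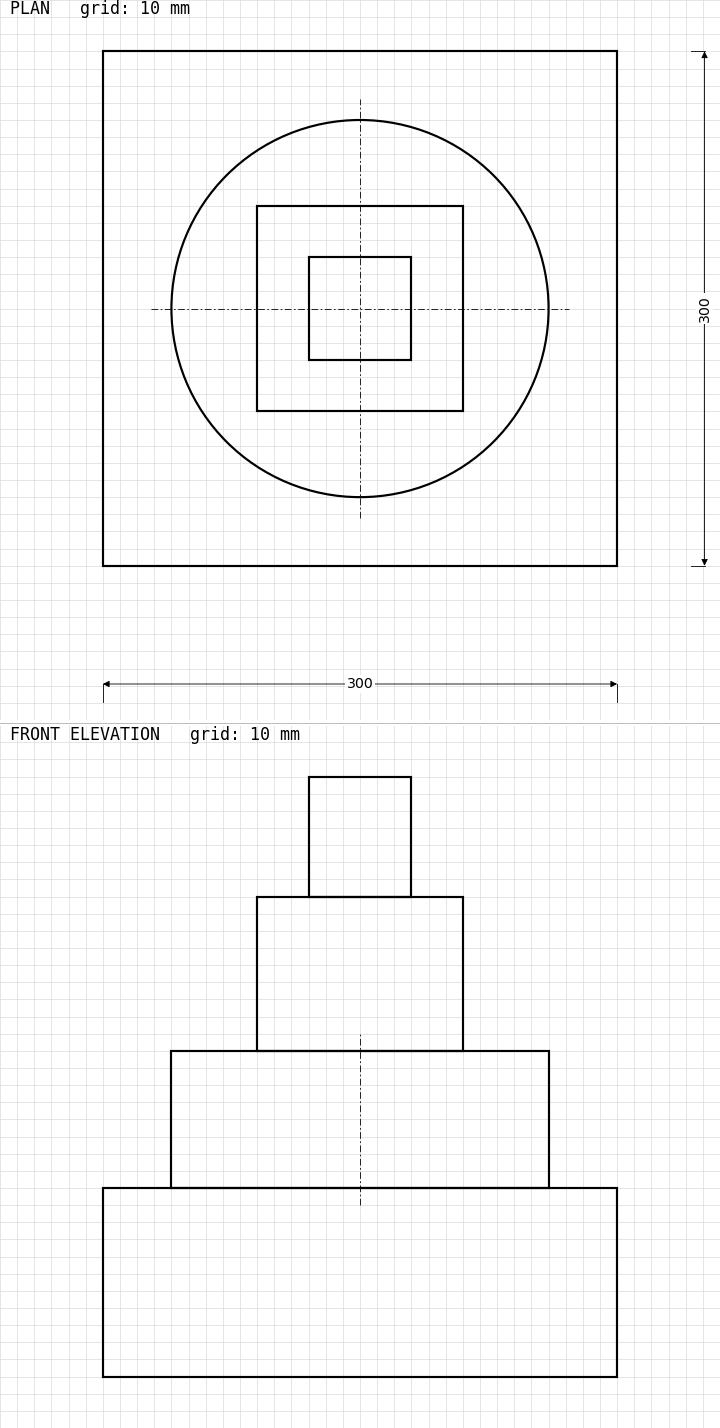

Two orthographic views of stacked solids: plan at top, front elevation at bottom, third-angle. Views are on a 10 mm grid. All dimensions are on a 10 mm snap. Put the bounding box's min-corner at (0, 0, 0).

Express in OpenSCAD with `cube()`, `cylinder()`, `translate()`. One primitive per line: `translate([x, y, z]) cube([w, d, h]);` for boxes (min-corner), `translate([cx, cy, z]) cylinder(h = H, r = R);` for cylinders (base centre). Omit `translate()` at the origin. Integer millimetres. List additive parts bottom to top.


cube([300, 300, 110]);
translate([150, 150, 110]) cylinder(h = 80, r = 110);
translate([90, 90, 190]) cube([120, 120, 90]);
translate([120, 120, 280]) cube([60, 60, 70]);


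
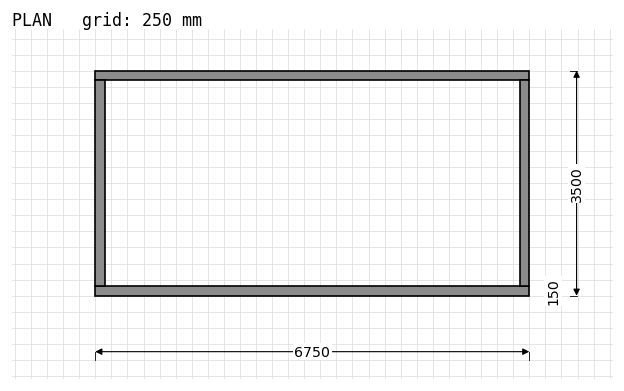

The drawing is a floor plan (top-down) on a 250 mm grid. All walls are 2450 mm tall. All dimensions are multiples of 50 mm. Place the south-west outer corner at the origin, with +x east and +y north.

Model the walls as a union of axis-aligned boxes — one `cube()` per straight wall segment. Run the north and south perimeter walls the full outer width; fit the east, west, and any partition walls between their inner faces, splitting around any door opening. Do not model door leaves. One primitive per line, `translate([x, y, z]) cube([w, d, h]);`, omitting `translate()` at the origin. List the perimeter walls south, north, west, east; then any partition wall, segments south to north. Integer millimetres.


cube([6750, 150, 2450]);
translate([0, 3350, 0]) cube([6750, 150, 2450]);
translate([0, 150, 0]) cube([150, 3200, 2450]);
translate([6600, 150, 0]) cube([150, 3200, 2450]);


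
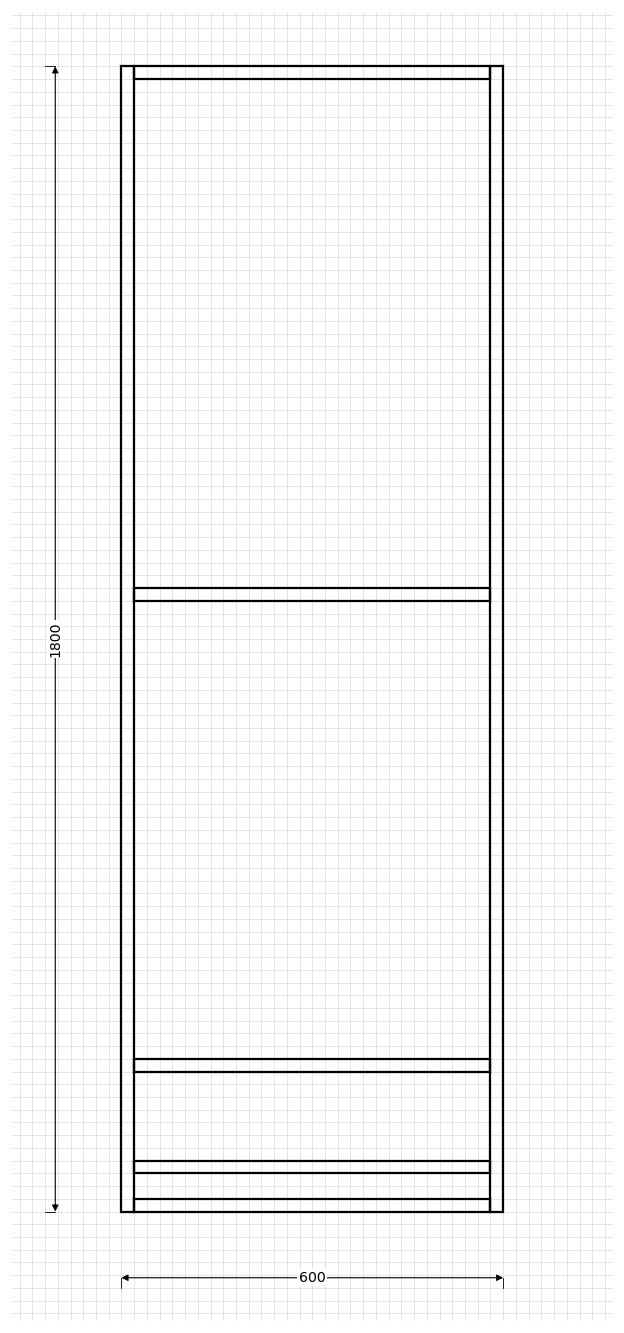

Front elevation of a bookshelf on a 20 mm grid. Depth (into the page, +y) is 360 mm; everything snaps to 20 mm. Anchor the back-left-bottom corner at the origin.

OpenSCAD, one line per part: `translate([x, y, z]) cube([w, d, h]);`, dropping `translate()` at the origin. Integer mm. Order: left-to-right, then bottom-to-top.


cube([20, 360, 1800]);
translate([20, 0, 0]) cube([560, 360, 20]);
translate([20, 0, 60]) cube([560, 360, 20]);
translate([20, 0, 220]) cube([560, 360, 20]);
translate([20, 0, 960]) cube([560, 360, 20]);
translate([20, 0, 1780]) cube([560, 360, 20]);
translate([580, 0, 0]) cube([20, 360, 1800]);


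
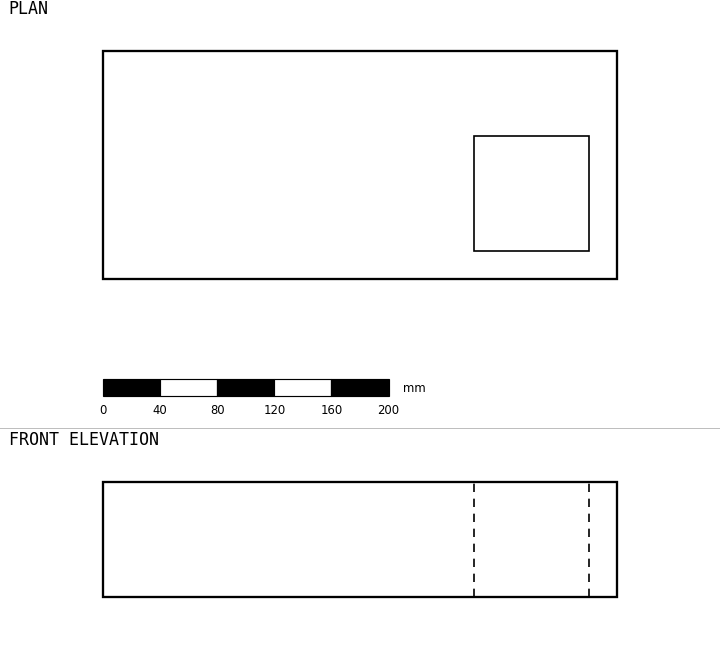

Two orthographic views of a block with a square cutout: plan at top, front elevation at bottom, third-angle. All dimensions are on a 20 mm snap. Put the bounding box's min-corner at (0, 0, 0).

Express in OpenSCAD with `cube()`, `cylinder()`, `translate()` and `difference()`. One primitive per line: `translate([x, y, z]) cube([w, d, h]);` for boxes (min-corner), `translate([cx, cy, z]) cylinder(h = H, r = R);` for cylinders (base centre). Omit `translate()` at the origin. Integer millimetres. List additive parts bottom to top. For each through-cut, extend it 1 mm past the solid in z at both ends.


difference() {
  cube([360, 160, 80]);
  translate([260, 20, -1]) cube([80, 80, 82]);
}
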